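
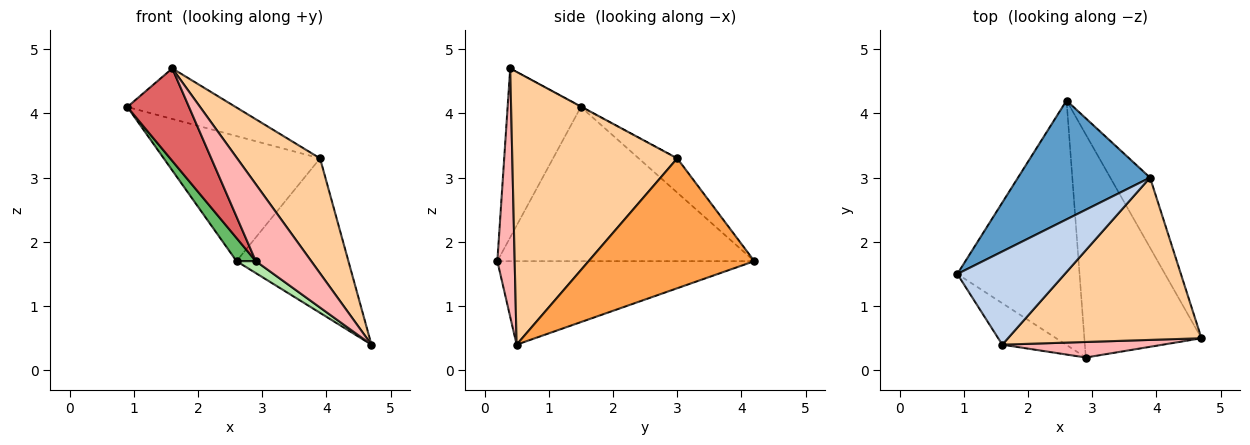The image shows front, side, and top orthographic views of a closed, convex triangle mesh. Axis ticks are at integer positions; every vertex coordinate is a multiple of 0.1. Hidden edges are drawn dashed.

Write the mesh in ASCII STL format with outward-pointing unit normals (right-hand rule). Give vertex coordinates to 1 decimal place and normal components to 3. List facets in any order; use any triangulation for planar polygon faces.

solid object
 facet normal -0.176 0.714 0.678
  outer loop
   vertex 3.9 3.0 3.3
   vertex 2.6 4.2 1.7
   vertex 0.9 1.5 4.1
  endloop
 endfacet
 facet normal -0.004 0.477 0.879
  outer loop
   vertex 3.9 3.0 3.3
   vertex 0.9 1.5 4.1
   vertex 1.6 0.4 4.7
  endloop
 endfacet
 facet normal 0.803 0.542 -0.246
  outer loop
   vertex 3.9 3.0 3.3
   vertex 4.7 0.5 0.4
   vertex 2.6 4.2 1.7
  endloop
 endfacet
 facet normal 0.755 -0.379 0.535
  outer loop
   vertex 3.9 3.0 3.3
   vertex 1.6 0.4 4.7
   vertex 4.7 0.5 0.4
  endloop
 endfacet
 facet normal -0.782 -0.059 -0.620
  outer loop
   vertex 2.9 0.2 1.7
   vertex 0.9 1.5 4.1
   vertex 2.6 4.2 1.7
  endloop
 endfacet
 facet normal -0.580 -0.044 -0.813
  outer loop
   vertex 2.9 0.2 1.7
   vertex 2.6 4.2 1.7
   vertex 4.7 0.5 0.4
  endloop
 endfacet
 facet normal -0.735 -0.619 -0.277
  outer loop
   vertex 2.9 0.2 1.7
   vertex 1.6 0.4 4.7
   vertex 0.9 1.5 4.1
  endloop
 endfacet
 facet normal 0.293 -0.937 0.189
  outer loop
   vertex 2.9 0.2 1.7
   vertex 4.7 0.5 0.4
   vertex 1.6 0.4 4.7
  endloop
 endfacet
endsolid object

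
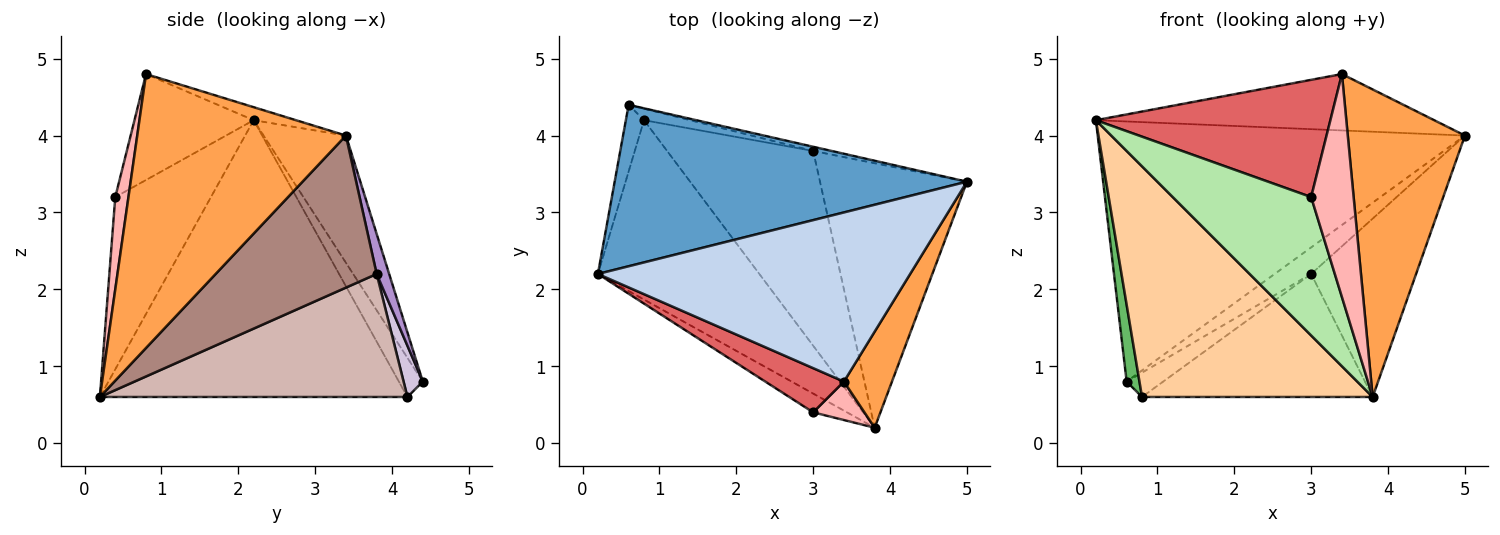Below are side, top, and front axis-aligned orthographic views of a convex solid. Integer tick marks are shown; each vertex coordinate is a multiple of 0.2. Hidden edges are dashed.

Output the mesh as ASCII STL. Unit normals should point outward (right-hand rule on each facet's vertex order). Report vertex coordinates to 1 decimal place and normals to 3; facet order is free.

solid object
 facet normal -0.187 0.835 0.518
  outer loop
   vertex 0.6 4.4 0.8
   vertex 0.2 2.2 4.2
   vertex 5.0 3.4 4.0
  endloop
 endfacet
 facet normal -0.039 0.316 0.948
  outer loop
   vertex 3.4 0.8 4.8
   vertex 5.0 3.4 4.0
   vertex 0.2 2.2 4.2
  endloop
 endfacet
 facet normal 0.862 -0.484 0.151
  outer loop
   vertex 3.4 0.8 4.8
   vertex 3.8 0.2 0.6
   vertex 5.0 3.4 4.0
  endloop
 endfacet
 facet normal -0.725 -0.544 -0.423
  outer loop
   vertex 0.8 4.2 0.6
   vertex 3.8 0.2 0.6
   vertex 0.2 2.2 4.2
  endloop
 endfacet
 facet normal -0.816 -0.437 -0.379
  outer loop
   vertex 0.8 4.2 0.6
   vertex 0.2 2.2 4.2
   vertex 0.6 4.4 0.8
  endloop
 endfacet
 facet normal -0.565 -0.817 -0.111
  outer loop
   vertex 3.0 0.4 3.2
   vertex 0.2 2.2 4.2
   vertex 3.8 0.2 0.6
  endloop
 endfacet
 facet normal -0.429 -0.845 0.319
  outer loop
   vertex 3.0 0.4 3.2
   vertex 3.4 0.8 4.8
   vertex 0.2 2.2 4.2
  endloop
 endfacet
 facet normal 0.292 -0.942 0.162
  outer loop
   vertex 3.0 0.4 3.2
   vertex 3.8 0.2 0.6
   vertex 3.4 0.8 4.8
  endloop
 endfacet
 facet normal 0.320 0.936 -0.148
  outer loop
   vertex 3.0 3.8 2.2
   vertex 0.6 4.4 0.8
   vertex 5.0 3.4 4.0
  endloop
 endfacet
 facet normal 0.430 0.816 -0.387
  outer loop
   vertex 3.0 3.8 2.2
   vertex 0.8 4.2 0.6
   vertex 0.6 4.4 0.8
  endloop
 endfacet
 facet normal 0.651 0.424 -0.629
  outer loop
   vertex 3.0 3.8 2.2
   vertex 5.0 3.4 4.0
   vertex 3.8 0.2 0.6
  endloop
 endfacet
 facet normal 0.580 0.435 -0.689
  outer loop
   vertex 3.0 3.8 2.2
   vertex 3.8 0.2 0.6
   vertex 0.8 4.2 0.6
  endloop
 endfacet
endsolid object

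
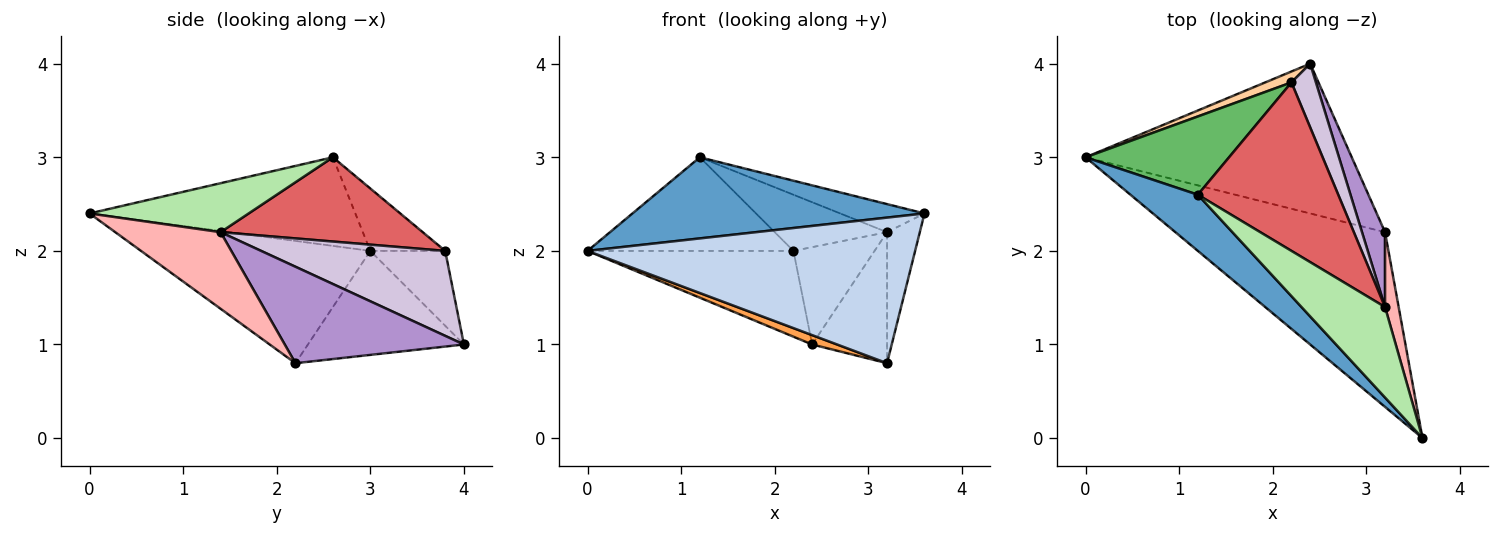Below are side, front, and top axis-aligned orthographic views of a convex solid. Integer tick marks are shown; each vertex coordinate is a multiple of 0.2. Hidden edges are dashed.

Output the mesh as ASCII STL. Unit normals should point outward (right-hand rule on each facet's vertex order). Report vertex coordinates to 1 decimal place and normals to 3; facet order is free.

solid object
 facet normal -0.599 -0.658 0.456
  outer loop
   vertex 1.2 2.6 3.0
   vertex 0.0 3.0 2.0
   vertex 3.6 0.0 2.4
  endloop
 endfacet
 facet normal -0.409 -0.584 -0.701
  outer loop
   vertex 3.2 2.2 0.8
   vertex 3.6 0.0 2.4
   vertex 0.0 3.0 2.0
  endloop
 endfacet
 facet normal -0.363 -0.058 -0.930
  outer loop
   vertex 3.2 2.2 0.8
   vertex 0.0 3.0 2.0
   vertex 2.4 4.0 1.0
  endloop
 endfacet
 facet normal -0.339 0.933 0.119
  outer loop
   vertex 2.2 3.8 2.0
   vertex 2.4 4.0 1.0
   vertex 0.0 3.0 2.0
  endloop
 endfacet
 facet normal -0.269 0.739 0.618
  outer loop
   vertex 2.2 3.8 2.0
   vertex 0.0 3.0 2.0
   vertex 1.2 2.6 3.0
  endloop
 endfacet
 facet normal 0.489 0.259 0.833
  outer loop
   vertex 3.2 1.4 2.2
   vertex 1.2 2.6 3.0
   vertex 3.6 0.0 2.4
  endloop
 endfacet
 facet normal 0.495 0.275 0.824
  outer loop
   vertex 3.2 1.4 2.2
   vertex 2.2 3.8 2.0
   vertex 1.2 2.6 3.0
  endloop
 endfacet
 facet normal 0.941 0.293 0.167
  outer loop
   vertex 3.2 1.4 2.2
   vertex 3.6 0.0 2.4
   vertex 3.2 2.2 0.8
  endloop
 endfacet
 facet normal 0.901 0.377 0.215
  outer loop
   vertex 3.2 1.4 2.2
   vertex 3.2 2.2 0.8
   vertex 2.4 4.0 1.0
  endloop
 endfacet
 facet normal 0.885 0.390 0.255
  outer loop
   vertex 3.2 1.4 2.2
   vertex 2.4 4.0 1.0
   vertex 2.2 3.8 2.0
  endloop
 endfacet
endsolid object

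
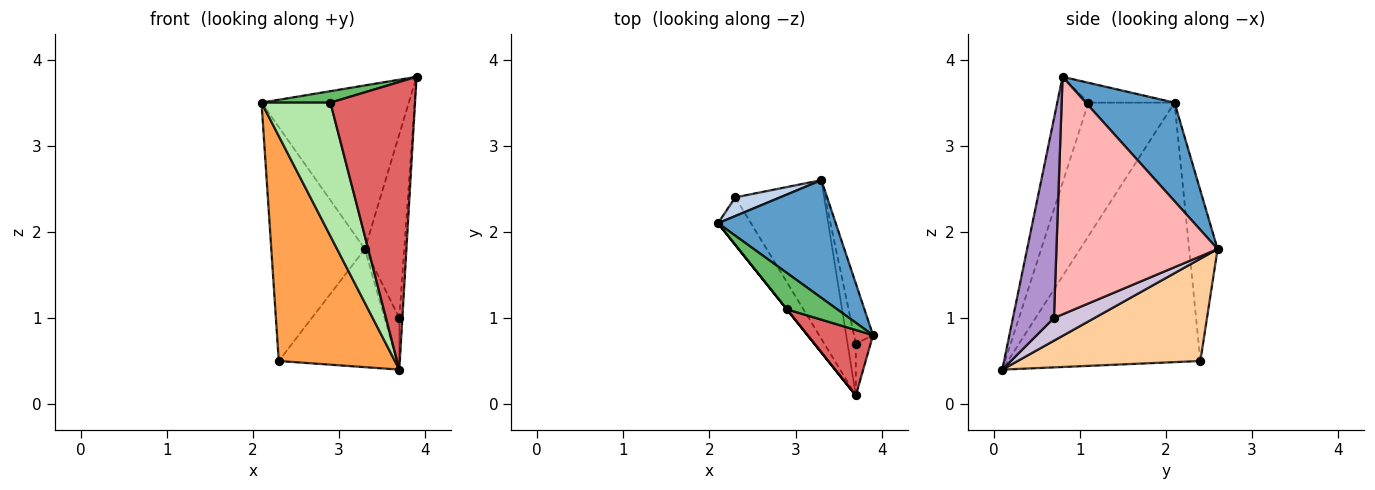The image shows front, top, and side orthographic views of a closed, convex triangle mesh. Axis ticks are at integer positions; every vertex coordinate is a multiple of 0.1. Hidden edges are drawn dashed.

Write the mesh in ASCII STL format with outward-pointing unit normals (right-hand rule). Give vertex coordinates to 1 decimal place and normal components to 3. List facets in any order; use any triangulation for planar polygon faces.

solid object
 facet normal 0.439 0.729 0.525
  outer loop
   vertex 3.3 2.6 1.8
   vertex 2.1 2.1 3.5
   vertex 3.9 0.8 3.8
  endloop
 endfacet
 facet normal -0.290 0.954 0.076
  outer loop
   vertex 2.3 2.4 0.5
   vertex 2.1 2.1 3.5
   vertex 3.3 2.6 1.8
  endloop
 endfacet
 facet normal -0.851 -0.513 -0.108
  outer loop
   vertex 2.3 2.4 0.5
   vertex 3.7 0.1 0.4
   vertex 2.1 2.1 3.5
  endloop
 endfacet
 facet normal 0.678 0.439 -0.589
  outer loop
   vertex 2.3 2.4 0.5
   vertex 3.3 2.6 1.8
   vertex 3.7 0.1 0.4
  endloop
 endfacet
 facet normal -0.352 -0.282 0.892
  outer loop
   vertex 2.9 1.1 3.5
   vertex 3.9 0.8 3.8
   vertex 2.1 2.1 3.5
  endloop
 endfacet
 facet normal -0.781 -0.625 0.000
  outer loop
   vertex 2.9 1.1 3.5
   vertex 2.1 2.1 3.5
   vertex 3.7 0.1 0.4
  endloop
 endfacet
 facet normal -0.338 -0.918 0.209
  outer loop
   vertex 2.9 1.1 3.5
   vertex 3.7 0.1 0.4
   vertex 3.9 0.8 3.8
  endloop
 endfacet
 facet normal 0.969 0.237 -0.078
  outer loop
   vertex 3.7 0.7 1.0
   vertex 3.3 2.6 1.8
   vertex 3.9 0.8 3.8
  endloop
 endfacet
 facet normal 0.995 0.074 -0.074
  outer loop
   vertex 3.7 0.7 1.0
   vertex 3.9 0.8 3.8
   vertex 3.7 0.1 0.4
  endloop
 endfacet
 facet normal 0.889 0.323 -0.323
  outer loop
   vertex 3.7 0.7 1.0
   vertex 3.7 0.1 0.4
   vertex 3.3 2.6 1.8
  endloop
 endfacet
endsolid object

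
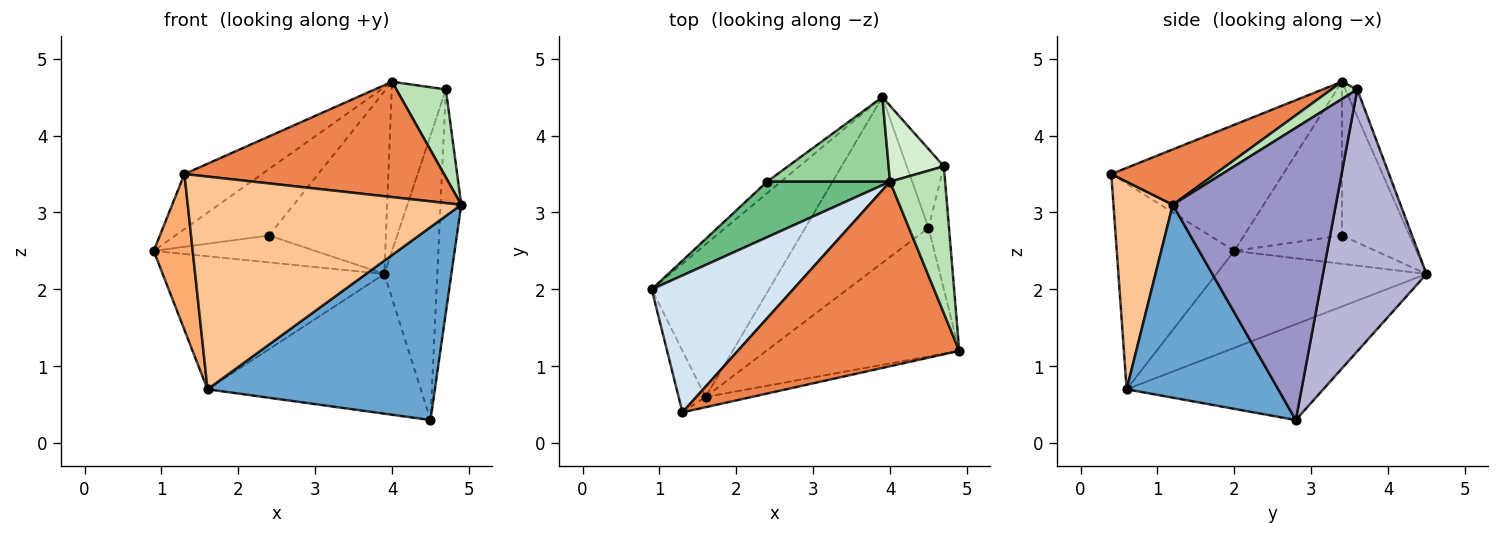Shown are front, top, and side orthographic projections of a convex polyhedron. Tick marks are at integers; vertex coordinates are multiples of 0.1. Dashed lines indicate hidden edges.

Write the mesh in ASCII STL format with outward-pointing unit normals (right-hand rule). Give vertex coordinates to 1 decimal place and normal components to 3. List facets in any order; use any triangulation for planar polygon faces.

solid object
 facet normal 0.485 -0.728 -0.485
  outer loop
   vertex 1.6 0.6 0.7
   vertex 4.5 2.8 0.3
   vertex 4.9 1.2 3.1
  endloop
 endfacet
 facet normal -0.529 0.558 -0.640
  outer loop
   vertex 1.6 0.6 0.7
   vertex 0.9 2.0 2.5
   vertex 3.9 4.5 2.2
  endloop
 endfacet
 facet normal -0.511 0.554 -0.657
  outer loop
   vertex 1.6 0.6 0.7
   vertex 3.9 4.5 2.2
   vertex 4.5 2.8 0.3
  endloop
 endfacet
 facet normal -0.637 0.288 0.715
  outer loop
   vertex 1.3 0.4 3.5
   vertex 4.0 3.4 4.7
   vertex 0.9 2.0 2.5
  endloop
 endfacet
 facet normal 0.207 -0.518 0.830
  outer loop
   vertex 1.3 0.4 3.5
   vertex 4.9 1.2 3.1
   vertex 4.0 3.4 4.7
  endloop
 endfacet
 facet normal -0.942 -0.312 -0.123
  outer loop
   vertex 1.3 0.4 3.5
   vertex 0.9 2.0 2.5
   vertex 1.6 0.6 0.7
  endloop
 endfacet
 facet normal 0.212 -0.976 -0.047
  outer loop
   vertex 1.3 0.4 3.5
   vertex 1.6 0.6 0.7
   vertex 4.9 1.2 3.1
  endloop
 endfacet
 facet normal -0.627 0.716 -0.307
  outer loop
   vertex 2.4 3.4 2.7
   vertex 3.9 4.5 2.2
   vertex 0.9 2.0 2.5
  endloop
 endfacet
 facet normal -0.625 0.599 0.500
  outer loop
   vertex 2.4 3.4 2.7
   vertex 0.9 2.0 2.5
   vertex 4.0 3.4 4.7
  endloop
 endfacet
 facet normal -0.465 0.803 0.372
  outer loop
   vertex 2.4 3.4 2.7
   vertex 4.0 3.4 4.7
   vertex 3.9 4.5 2.2
  endloop
 endfacet
 facet normal 0.260 -0.496 0.828
  outer loop
   vertex 4.7 3.6 4.6
   vertex 4.0 3.4 4.7
   vertex 4.9 1.2 3.1
  endloop
 endfacet
 facet normal -0.198 0.894 0.401
  outer loop
   vertex 4.7 3.6 4.6
   vertex 3.9 4.5 2.2
   vertex 4.0 3.4 4.7
  endloop
 endfacet
 facet normal 0.990 0.126 -0.069
  outer loop
   vertex 4.7 3.6 4.6
   vertex 4.9 1.2 3.1
   vertex 4.5 2.8 0.3
  endloop
 endfacet
 facet normal 0.883 0.452 -0.125
  outer loop
   vertex 4.7 3.6 4.6
   vertex 4.5 2.8 0.3
   vertex 3.9 4.5 2.2
  endloop
 endfacet
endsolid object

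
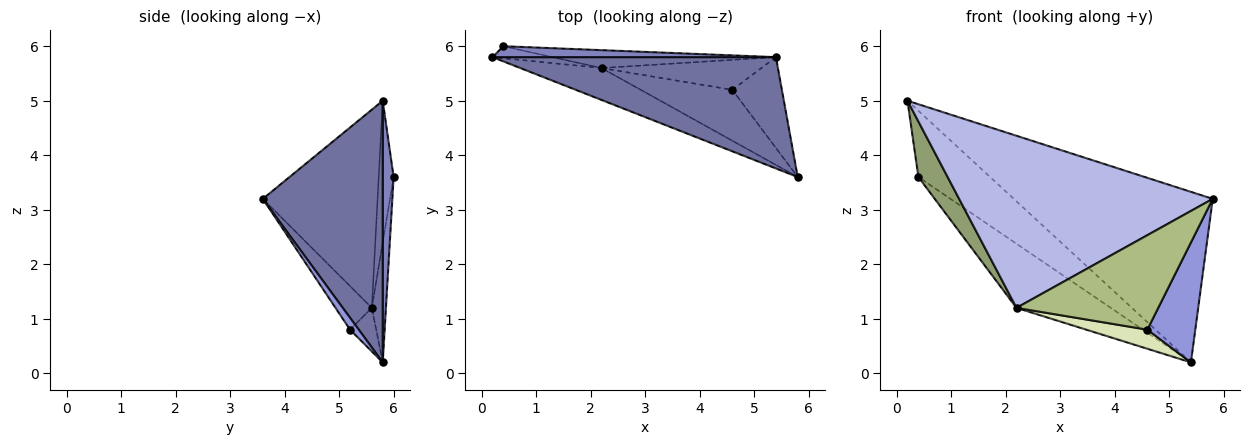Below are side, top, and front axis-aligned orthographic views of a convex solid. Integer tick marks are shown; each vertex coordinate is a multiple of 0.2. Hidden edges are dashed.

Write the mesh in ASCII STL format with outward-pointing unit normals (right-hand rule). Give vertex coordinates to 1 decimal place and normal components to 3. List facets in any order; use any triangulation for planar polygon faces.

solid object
 facet normal 0.451 0.748 0.488
  outer loop
   vertex 5.4 5.8 0.2
   vertex 0.2 5.8 5.0
   vertex 5.8 3.6 3.2
  endloop
 endfacet
 facet normal 0.148 0.976 0.161
  outer loop
   vertex 0.4 6.0 3.6
   vertex 0.2 5.8 5.0
   vertex 5.4 5.8 0.2
  endloop
 endfacet
 facet normal 0.143 -0.789 -0.598
  outer loop
   vertex 4.6 5.2 0.8
   vertex 5.4 5.8 0.2
   vertex 5.8 3.6 3.2
  endloop
 endfacet
 facet normal -0.406 -0.898 -0.167
  outer loop
   vertex 2.2 5.6 1.2
   vertex 5.8 3.6 3.2
   vertex 0.2 5.8 5.0
  endloop
 endfacet
 facet normal -0.446 -0.875 -0.189
  outer loop
   vertex 2.2 5.6 1.2
   vertex 0.2 5.8 5.0
   vertex 0.4 6.0 3.6
  endloop
 endfacet
 facet normal -0.220 -0.859 -0.462
  outer loop
   vertex 2.2 5.6 1.2
   vertex 4.6 5.2 0.8
   vertex 5.8 3.6 3.2
  endloop
 endfacet
 facet normal -0.143 0.953 -0.266
  outer loop
   vertex 2.2 5.6 1.2
   vertex 0.4 6.0 3.6
   vertex 5.4 5.8 0.2
  endloop
 endfacet
 facet normal -0.224 -0.523 -0.822
  outer loop
   vertex 2.2 5.6 1.2
   vertex 5.4 5.8 0.2
   vertex 4.6 5.2 0.8
  endloop
 endfacet
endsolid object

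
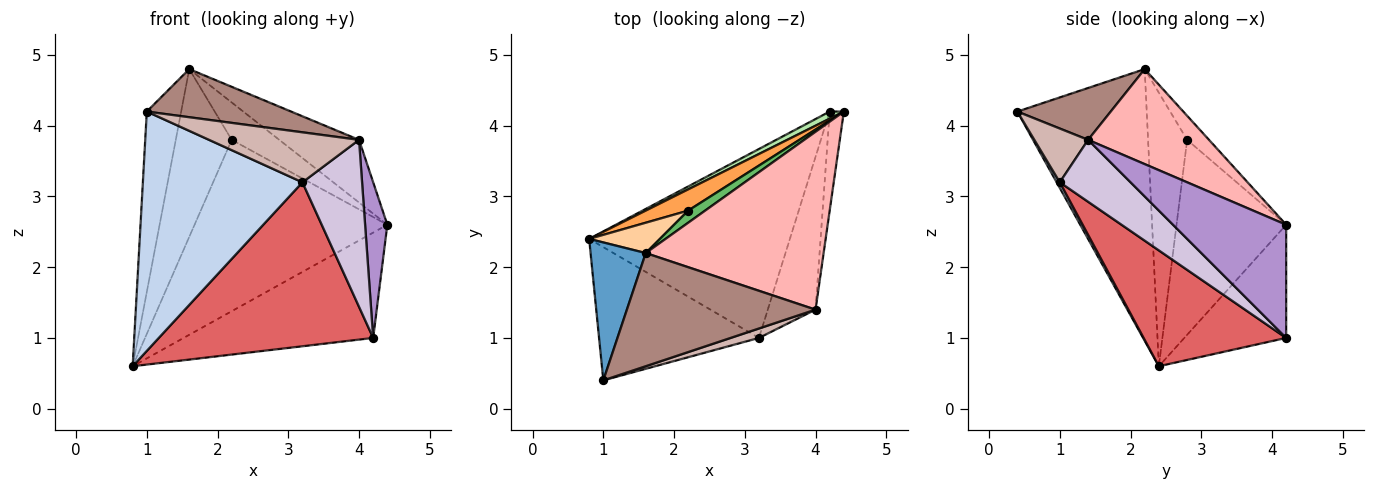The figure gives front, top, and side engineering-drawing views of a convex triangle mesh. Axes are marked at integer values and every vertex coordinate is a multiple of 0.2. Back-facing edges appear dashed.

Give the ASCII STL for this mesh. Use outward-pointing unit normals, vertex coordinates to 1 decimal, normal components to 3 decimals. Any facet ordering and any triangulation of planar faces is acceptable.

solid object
 facet normal -0.948 0.252 0.193
  outer loop
   vertex 1.6 2.2 4.8
   vertex 0.8 2.4 0.6
   vertex 1.0 0.4 4.2
  endloop
 endfacet
 facet normal 0.017 -0.874 -0.486
  outer loop
   vertex 3.2 1.0 3.2
   vertex 1.0 0.4 4.2
   vertex 0.8 2.4 0.6
  endloop
 endfacet
 facet normal -0.492 0.864 0.107
  outer loop
   vertex 2.2 2.8 3.8
   vertex 4.4 4.2 2.6
   vertex 0.8 2.4 0.6
  endloop
 endfacet
 facet normal -0.567 0.811 0.147
  outer loop
   vertex 2.2 2.8 3.8
   vertex 0.8 2.4 0.6
   vertex 1.6 2.2 4.8
  endloop
 endfacet
 facet normal -0.400 0.872 0.283
  outer loop
   vertex 2.2 2.8 3.8
   vertex 1.6 2.2 4.8
   vertex 4.4 4.2 2.6
  endloop
 endfacet
 facet normal -0.472 0.879 0.059
  outer loop
   vertex 4.2 4.2 1.0
   vertex 0.8 2.4 0.6
   vertex 4.4 4.2 2.6
  endloop
 endfacet
 facet normal 0.400 -0.601 -0.692
  outer loop
   vertex 4.2 4.2 1.0
   vertex 3.2 1.0 3.2
   vertex 0.8 2.4 0.6
  endloop
 endfacet
 facet normal 0.450 0.297 0.842
  outer loop
   vertex 4.0 1.4 3.8
   vertex 4.4 4.2 2.6
   vertex 1.6 2.2 4.8
  endloop
 endfacet
 facet normal 0.974 -0.191 -0.122
  outer loop
   vertex 4.0 1.4 3.8
   vertex 4.2 4.2 1.0
   vertex 4.4 4.2 2.6
  endloop
 endfacet
 facet normal 0.659 -0.555 -0.508
  outer loop
   vertex 4.0 1.4 3.8
   vertex 3.2 1.0 3.2
   vertex 4.2 4.2 1.0
  endloop
 endfacet
 facet normal 0.245 -0.379 0.892
  outer loop
   vertex 4.0 1.4 3.8
   vertex 1.6 2.2 4.8
   vertex 1.0 0.4 4.2
  endloop
 endfacet
 facet normal 0.332 -0.927 0.175
  outer loop
   vertex 4.0 1.4 3.8
   vertex 1.0 0.4 4.2
   vertex 3.2 1.0 3.2
  endloop
 endfacet
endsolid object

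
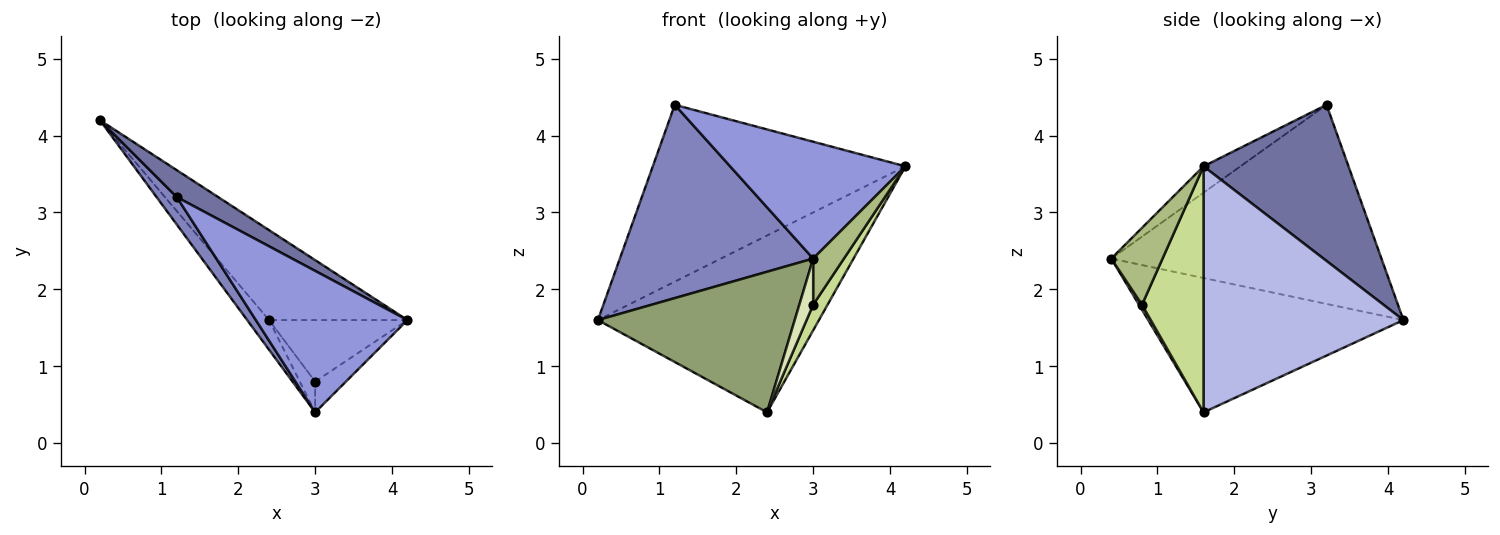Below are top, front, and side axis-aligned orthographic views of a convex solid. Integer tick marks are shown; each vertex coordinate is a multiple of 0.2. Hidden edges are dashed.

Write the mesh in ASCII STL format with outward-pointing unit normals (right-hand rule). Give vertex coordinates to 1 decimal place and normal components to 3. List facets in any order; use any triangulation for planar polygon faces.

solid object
 facet normal 0.493 0.860 0.131
  outer loop
   vertex 1.2 3.2 4.4
   vertex 4.2 1.6 3.6
   vertex 0.2 4.2 1.6
  endloop
 endfacet
 facet normal -0.811 -0.580 0.082
  outer loop
   vertex 1.2 3.2 4.4
   vertex 0.2 4.2 1.6
   vertex 3.0 0.4 2.4
  endloop
 endfacet
 facet normal -0.133 -0.631 0.764
  outer loop
   vertex 1.2 3.2 4.4
   vertex 3.0 0.4 2.4
   vertex 4.2 1.6 3.6
  endloop
 endfacet
 facet normal 0.628 0.694 -0.353
  outer loop
   vertex 2.4 1.6 0.4
   vertex 0.2 4.2 1.6
   vertex 4.2 1.6 3.6
  endloop
 endfacet
 facet normal -0.785 -0.606 -0.128
  outer loop
   vertex 2.4 1.6 0.4
   vertex 3.0 0.4 2.4
   vertex 0.2 4.2 1.6
  endloop
 endfacet
 facet normal 0.811 -0.487 -0.324
  outer loop
   vertex 3.0 0.8 1.8
   vertex 4.2 1.6 3.6
   vertex 3.0 0.4 2.4
  endloop
 endfacet
 facet normal 0.854 -0.200 -0.480
  outer loop
   vertex 3.0 0.8 1.8
   vertex 2.4 1.6 0.4
   vertex 4.2 1.6 3.6
  endloop
 endfacet
 facet normal 0.182 -0.818 -0.545
  outer loop
   vertex 3.0 0.8 1.8
   vertex 3.0 0.4 2.4
   vertex 2.4 1.6 0.4
  endloop
 endfacet
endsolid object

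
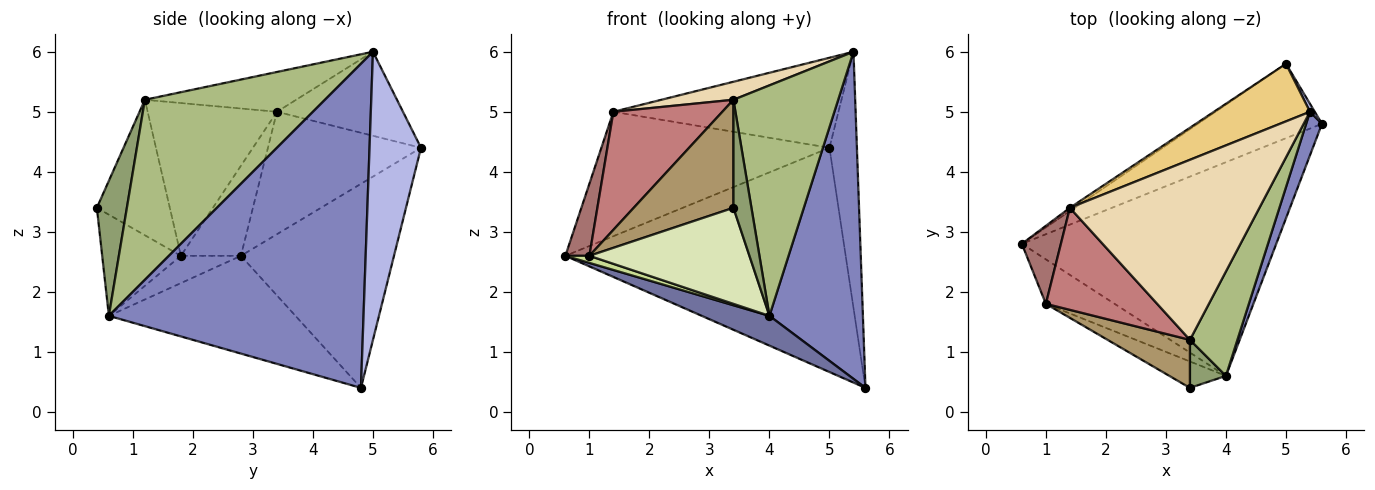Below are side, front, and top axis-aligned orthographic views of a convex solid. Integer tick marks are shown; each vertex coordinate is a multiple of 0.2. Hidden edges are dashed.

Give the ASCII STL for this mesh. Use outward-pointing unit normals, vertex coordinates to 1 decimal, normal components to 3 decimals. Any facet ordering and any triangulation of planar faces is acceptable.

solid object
 facet normal -0.356 -0.129 -0.926
  outer loop
   vertex 4.0 0.6 1.6
   vertex 0.6 2.8 2.6
   vertex 5.6 4.8 0.4
  endloop
 endfacet
 facet normal 0.938 -0.344 0.046
  outer loop
   vertex 4.0 0.6 1.6
   vertex 5.6 4.8 0.4
   vertex 5.4 5.0 6.0
  endloop
 endfacet
 facet normal -0.460 0.843 -0.280
  outer loop
   vertex 5.0 5.8 4.4
   vertex 5.6 4.8 0.4
   vertex 0.6 2.8 2.6
  endloop
 endfacet
 facet normal 0.882 0.471 0.015
  outer loop
   vertex 5.0 5.8 4.4
   vertex 5.4 5.0 6.0
   vertex 5.6 4.8 0.4
  endloop
 endfacet
 facet normal 0.836 -0.502 0.223
  outer loop
   vertex 3.4 1.2 5.2
   vertex 3.4 0.4 3.4
   vertex 4.0 0.6 1.6
  endloop
 endfacet
 facet normal 0.843 -0.490 0.222
  outer loop
   vertex 3.4 1.2 5.2
   vertex 4.0 0.6 1.6
   vertex 5.4 5.0 6.0
  endloop
 endfacet
 facet normal -0.365 -0.146 -0.920
  outer loop
   vertex 1.0 1.8 2.6
   vertex 0.6 2.8 2.6
   vertex 4.0 0.6 1.6
  endloop
 endfacet
 facet normal -0.428 -0.871 -0.240
  outer loop
   vertex 1.0 1.8 2.6
   vertex 4.0 0.6 1.6
   vertex 3.4 0.4 3.4
  endloop
 endfacet
 facet normal -0.556 -0.760 0.338
  outer loop
   vertex 1.0 1.8 2.6
   vertex 3.4 0.4 3.4
   vertex 3.4 1.2 5.2
  endloop
 endfacet
 facet normal -0.557 0.830 -0.022
  outer loop
   vertex 1.4 3.4 5.0
   vertex 5.0 5.8 4.4
   vertex 0.6 2.8 2.6
  endloop
 endfacet
 facet normal -0.427 0.762 0.488
  outer loop
   vertex 1.4 3.4 5.0
   vertex 5.4 5.0 6.0
   vertex 5.0 5.8 4.4
  endloop
 endfacet
 facet normal -0.205 -0.097 0.974
  outer loop
   vertex 1.4 3.4 5.0
   vertex 3.4 1.2 5.2
   vertex 5.4 5.0 6.0
  endloop
 endfacet
 facet normal -0.861 -0.345 0.373
  outer loop
   vertex 1.4 3.4 5.0
   vertex 0.6 2.8 2.6
   vertex 1.0 1.8 2.6
  endloop
 endfacet
 facet normal -0.668 -0.563 0.487
  outer loop
   vertex 1.4 3.4 5.0
   vertex 1.0 1.8 2.6
   vertex 3.4 1.2 5.2
  endloop
 endfacet
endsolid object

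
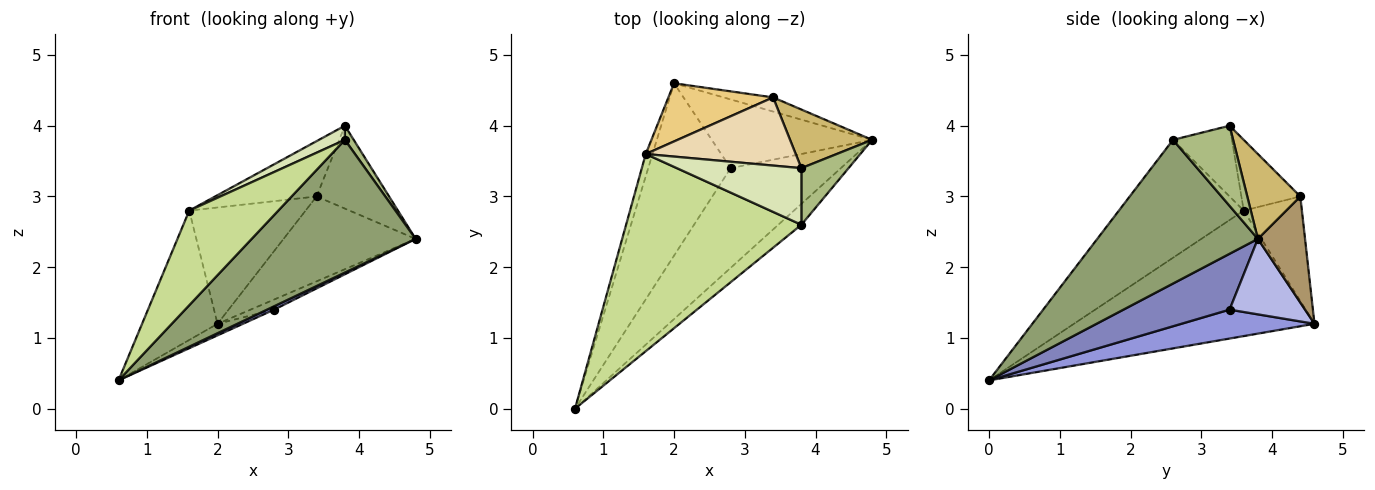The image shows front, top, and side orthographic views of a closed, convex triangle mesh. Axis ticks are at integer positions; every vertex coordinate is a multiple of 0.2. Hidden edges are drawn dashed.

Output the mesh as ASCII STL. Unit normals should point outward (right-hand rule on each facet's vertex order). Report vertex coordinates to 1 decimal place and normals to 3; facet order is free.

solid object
 facet normal -0.953 0.299 -0.051
  outer loop
   vertex 1.6 3.6 2.8
   vertex 2.0 4.6 1.2
   vertex 0.6 0.0 0.4
  endloop
 endfacet
 facet normal 0.452 -0.030 -0.892
  outer loop
   vertex 2.8 3.4 1.4
   vertex 4.8 3.8 2.4
   vertex 0.6 0.0 0.4
  endloop
 endfacet
 facet normal 0.330 0.063 -0.942
  outer loop
   vertex 2.8 3.4 1.4
   vertex 0.6 0.0 0.4
   vertex 2.0 4.6 1.2
  endloop
 endfacet
 facet normal 0.422 0.132 -0.897
  outer loop
   vertex 2.8 3.4 1.4
   vertex 2.0 4.6 1.2
   vertex 4.8 3.8 2.4
  endloop
 endfacet
 facet normal 0.695 -0.710 -0.112
  outer loop
   vertex 3.8 2.6 3.8
   vertex 0.6 0.0 0.4
   vertex 4.8 3.8 2.4
  endloop
 endfacet
 facet normal 0.855 -0.126 0.503
  outer loop
   vertex 3.8 2.6 3.8
   vertex 4.8 3.8 2.4
   vertex 3.8 3.4 4.0
  endloop
 endfacet
 facet normal -0.519 -0.370 0.771
  outer loop
   vertex 3.8 2.6 3.8
   vertex 1.6 3.6 2.8
   vertex 0.6 0.0 0.4
  endloop
 endfacet
 facet normal -0.483 -0.212 0.850
  outer loop
   vertex 3.8 2.6 3.8
   vertex 3.8 3.4 4.0
   vertex 1.6 3.6 2.8
  endloop
 endfacet
 facet normal 0.332 0.930 -0.155
  outer loop
   vertex 3.4 4.4 3.0
   vertex 4.8 3.8 2.4
   vertex 2.0 4.6 1.2
  endloop
 endfacet
 facet normal 0.513 0.701 0.496
  outer loop
   vertex 3.4 4.4 3.0
   vertex 3.8 3.4 4.0
   vertex 4.8 3.8 2.4
  endloop
 endfacet
 facet normal -0.408 0.816 0.408
  outer loop
   vertex 3.4 4.4 3.0
   vertex 2.0 4.6 1.2
   vertex 1.6 3.6 2.8
  endloop
 endfacet
 facet normal -0.344 0.592 0.729
  outer loop
   vertex 3.4 4.4 3.0
   vertex 1.6 3.6 2.8
   vertex 3.8 3.4 4.0
  endloop
 endfacet
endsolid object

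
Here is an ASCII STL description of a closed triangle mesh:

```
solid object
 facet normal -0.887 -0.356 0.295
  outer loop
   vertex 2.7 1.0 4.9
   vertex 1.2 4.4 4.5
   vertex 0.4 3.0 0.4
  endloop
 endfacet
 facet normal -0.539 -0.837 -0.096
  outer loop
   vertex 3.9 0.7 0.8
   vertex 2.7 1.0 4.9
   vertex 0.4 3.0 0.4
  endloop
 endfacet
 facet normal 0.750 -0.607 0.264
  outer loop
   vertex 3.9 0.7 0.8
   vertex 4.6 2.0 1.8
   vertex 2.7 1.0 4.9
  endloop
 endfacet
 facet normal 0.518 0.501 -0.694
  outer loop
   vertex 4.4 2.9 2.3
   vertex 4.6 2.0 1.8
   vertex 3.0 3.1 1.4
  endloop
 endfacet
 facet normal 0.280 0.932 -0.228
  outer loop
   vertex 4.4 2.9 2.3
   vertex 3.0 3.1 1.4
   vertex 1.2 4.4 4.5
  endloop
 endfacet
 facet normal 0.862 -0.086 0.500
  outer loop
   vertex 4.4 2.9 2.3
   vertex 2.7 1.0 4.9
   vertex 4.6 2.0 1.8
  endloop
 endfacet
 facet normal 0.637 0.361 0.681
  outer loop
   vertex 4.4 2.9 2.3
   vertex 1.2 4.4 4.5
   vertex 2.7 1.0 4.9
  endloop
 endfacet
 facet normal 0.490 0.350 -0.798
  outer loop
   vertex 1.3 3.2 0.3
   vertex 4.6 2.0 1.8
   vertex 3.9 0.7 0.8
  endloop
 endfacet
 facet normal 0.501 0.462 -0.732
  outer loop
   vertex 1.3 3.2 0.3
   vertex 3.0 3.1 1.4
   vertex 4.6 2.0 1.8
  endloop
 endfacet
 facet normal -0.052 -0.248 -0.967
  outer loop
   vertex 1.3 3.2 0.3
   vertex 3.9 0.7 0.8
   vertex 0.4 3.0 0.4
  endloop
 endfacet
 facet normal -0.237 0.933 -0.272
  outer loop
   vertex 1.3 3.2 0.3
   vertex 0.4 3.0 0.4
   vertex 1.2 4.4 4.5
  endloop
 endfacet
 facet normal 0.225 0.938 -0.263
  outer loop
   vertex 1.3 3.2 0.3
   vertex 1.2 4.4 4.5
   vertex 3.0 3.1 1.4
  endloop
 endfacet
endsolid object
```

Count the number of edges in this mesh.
18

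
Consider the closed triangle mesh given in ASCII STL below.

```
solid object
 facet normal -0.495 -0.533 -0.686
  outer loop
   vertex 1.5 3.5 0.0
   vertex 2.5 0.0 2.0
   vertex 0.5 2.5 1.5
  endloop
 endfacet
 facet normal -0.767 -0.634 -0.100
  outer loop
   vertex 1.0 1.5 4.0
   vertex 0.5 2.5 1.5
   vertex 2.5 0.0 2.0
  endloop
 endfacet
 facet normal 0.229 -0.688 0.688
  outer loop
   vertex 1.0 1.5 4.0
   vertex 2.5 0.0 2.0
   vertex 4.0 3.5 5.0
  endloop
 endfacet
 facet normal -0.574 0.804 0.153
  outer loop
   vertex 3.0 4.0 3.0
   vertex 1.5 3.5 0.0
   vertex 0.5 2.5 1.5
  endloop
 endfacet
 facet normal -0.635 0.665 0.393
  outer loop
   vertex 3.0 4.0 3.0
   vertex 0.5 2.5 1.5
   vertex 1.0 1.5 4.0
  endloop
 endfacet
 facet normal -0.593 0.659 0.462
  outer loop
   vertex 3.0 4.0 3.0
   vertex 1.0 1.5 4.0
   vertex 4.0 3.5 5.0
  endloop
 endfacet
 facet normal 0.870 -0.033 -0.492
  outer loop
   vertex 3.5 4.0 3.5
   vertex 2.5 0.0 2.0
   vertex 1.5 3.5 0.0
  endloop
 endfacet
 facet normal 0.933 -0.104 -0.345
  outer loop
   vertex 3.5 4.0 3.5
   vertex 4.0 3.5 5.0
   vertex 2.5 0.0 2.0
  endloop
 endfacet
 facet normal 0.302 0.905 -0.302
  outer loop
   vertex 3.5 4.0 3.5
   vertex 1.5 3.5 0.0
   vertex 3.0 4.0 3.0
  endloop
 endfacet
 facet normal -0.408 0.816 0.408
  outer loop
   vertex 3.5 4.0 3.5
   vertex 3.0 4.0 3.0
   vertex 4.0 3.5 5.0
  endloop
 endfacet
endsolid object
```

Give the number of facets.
10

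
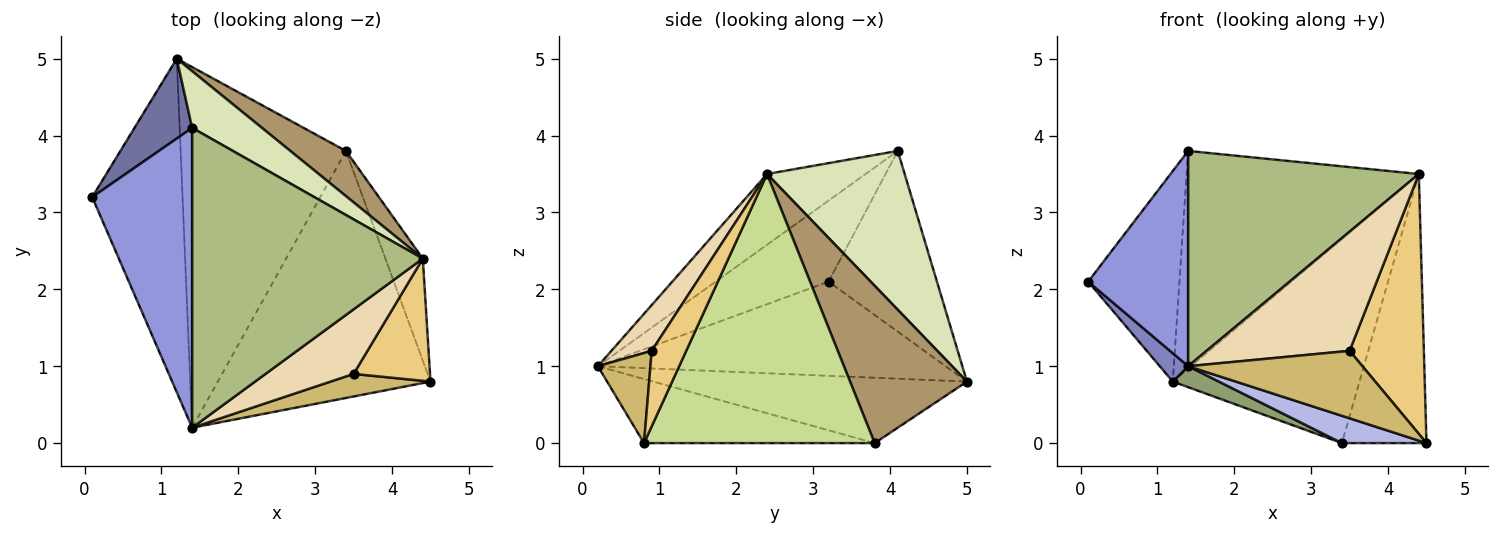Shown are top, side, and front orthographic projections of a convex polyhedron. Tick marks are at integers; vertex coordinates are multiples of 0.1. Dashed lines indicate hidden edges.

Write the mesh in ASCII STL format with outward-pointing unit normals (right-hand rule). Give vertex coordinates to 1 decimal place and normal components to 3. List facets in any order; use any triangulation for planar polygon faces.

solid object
 facet normal -0.743 0.626 0.237
  outer loop
   vertex 1.4 4.1 3.8
   vertex 1.2 5.0 0.8
   vertex 0.1 3.2 2.1
  endloop
 endfacet
 facet normal -0.720 -0.059 -0.691
  outer loop
   vertex 1.4 0.2 1.0
   vertex 0.1 3.2 2.1
   vertex 1.2 5.0 0.8
  endloop
 endfacet
 facet normal -0.550 -0.487 0.678
  outer loop
   vertex 1.4 0.2 1.0
   vertex 1.4 4.1 3.8
   vertex 0.1 3.2 2.1
  endloop
 endfacet
 facet normal -0.287 -0.105 -0.952
  outer loop
   vertex 3.4 3.8 0.0
   vertex 4.5 0.8 0.0
   vertex 1.4 0.2 1.0
  endloop
 endfacet
 facet normal -0.367 -0.054 -0.929
  outer loop
   vertex 3.4 3.8 0.0
   vertex 1.4 0.2 1.0
   vertex 1.2 5.0 0.8
  endloop
 endfacet
 facet normal -0.242 -0.566 0.788
  outer loop
   vertex 4.4 2.4 3.5
   vertex 1.4 4.1 3.8
   vertex 1.4 0.2 1.0
  endloop
 endfacet
 facet normal 0.931 0.341 -0.129
  outer loop
   vertex 4.4 2.4 3.5
   vertex 4.5 0.8 0.0
   vertex 3.4 3.8 0.0
  endloop
 endfacet
 facet normal 0.498 0.839 0.219
  outer loop
   vertex 4.4 2.4 3.5
   vertex 1.2 5.0 0.8
   vertex 1.4 4.1 3.8
  endloop
 endfacet
 facet normal 0.521 0.833 0.184
  outer loop
   vertex 4.4 2.4 3.5
   vertex 3.4 3.8 0.0
   vertex 1.2 5.0 0.8
  endloop
 endfacet
 facet normal 0.275 -0.912 0.305
  outer loop
   vertex 3.5 0.9 1.2
   vertex 1.4 0.2 1.0
   vertex 4.5 0.8 0.0
  endloop
 endfacet
 facet normal 0.387 -0.834 0.392
  outer loop
   vertex 3.5 0.9 1.2
   vertex 4.5 0.8 0.0
   vertex 4.4 2.4 3.5
  endloop
 endfacet
 facet normal 0.240 -0.853 0.462
  outer loop
   vertex 3.5 0.9 1.2
   vertex 4.4 2.4 3.5
   vertex 1.4 0.2 1.0
  endloop
 endfacet
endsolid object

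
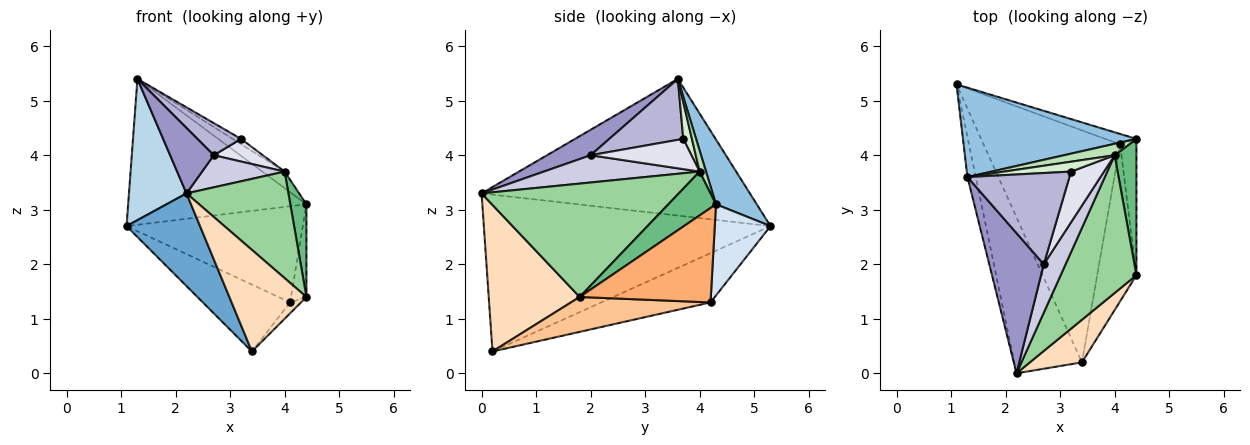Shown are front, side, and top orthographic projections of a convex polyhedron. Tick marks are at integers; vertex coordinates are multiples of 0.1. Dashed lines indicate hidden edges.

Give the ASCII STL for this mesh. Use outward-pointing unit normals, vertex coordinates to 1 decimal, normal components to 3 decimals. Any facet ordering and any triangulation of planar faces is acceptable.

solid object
 facet normal -0.894 -0.229 -0.386
  outer loop
   vertex 3.4 0.2 0.4
   vertex 2.2 0.0 3.3
   vertex 1.1 5.3 2.7
  endloop
 endfacet
 facet normal 0.191 0.837 0.513
  outer loop
   vertex 1.3 3.6 5.4
   vertex 4.4 4.3 3.1
   vertex 1.1 5.3 2.7
  endloop
 endfacet
 facet normal -0.976 -0.209 -0.059
  outer loop
   vertex 1.3 3.6 5.4
   vertex 1.1 5.3 2.7
   vertex 2.2 0.0 3.3
  endloop
 endfacet
 facet normal 0.300 0.948 -0.103
  outer loop
   vertex 4.1 4.2 1.3
   vertex 1.1 5.3 2.7
   vertex 4.4 4.3 3.1
  endloop
 endfacet
 facet normal -0.328 0.262 -0.908
  outer loop
   vertex 4.1 4.2 1.3
   vertex 3.4 0.2 0.4
   vertex 1.1 5.3 2.7
  endloop
 endfacet
 facet normal 0.979 0.115 -0.170
  outer loop
   vertex 4.4 1.8 1.4
   vertex 4.1 4.2 1.3
   vertex 4.4 4.3 3.1
  endloop
 endfacet
 facet normal 0.663 0.052 -0.746
  outer loop
   vertex 4.4 1.8 1.4
   vertex 3.4 0.2 0.4
   vertex 4.1 4.2 1.3
  endloop
 endfacet
 facet normal 0.736 -0.624 0.262
  outer loop
   vertex 4.4 1.8 1.4
   vertex 2.2 0.0 3.3
   vertex 3.4 0.2 0.4
  endloop
 endfacet
 facet normal 0.857 -0.290 0.426
  outer loop
   vertex 4.0 4.0 3.7
   vertex 4.4 1.8 1.4
   vertex 4.4 4.3 3.1
  endloop
 endfacet
 facet normal 0.764 -0.395 0.510
  outer loop
   vertex 4.0 4.0 3.7
   vertex 2.2 0.0 3.3
   vertex 4.4 1.8 1.4
  endloop
 endfacet
 facet normal 0.230 0.800 0.554
  outer loop
   vertex 4.0 4.0 3.7
   vertex 4.4 4.3 3.1
   vertex 1.3 3.6 5.4
  endloop
 endfacet
 facet normal 0.438 0.421 0.794
  outer loop
   vertex 4.0 4.0 3.7
   vertex 1.3 3.6 5.4
   vertex 3.2 3.7 4.3
  endloop
 endfacet
 facet normal 0.389 -0.389 0.835
  outer loop
   vertex 2.7 2.0 4.0
   vertex 1.3 3.6 5.4
   vertex 2.2 0.0 3.3
  endloop
 endfacet
 facet normal 0.491 -0.289 0.822
  outer loop
   vertex 2.7 2.0 4.0
   vertex 3.2 3.7 4.3
   vertex 1.3 3.6 5.4
  endloop
 endfacet
 facet normal 0.722 -0.382 0.577
  outer loop
   vertex 2.7 2.0 4.0
   vertex 2.2 0.0 3.3
   vertex 4.0 4.0 3.7
  endloop
 endfacet
 facet normal 0.642 -0.312 0.700
  outer loop
   vertex 2.7 2.0 4.0
   vertex 4.0 4.0 3.7
   vertex 3.2 3.7 4.3
  endloop
 endfacet
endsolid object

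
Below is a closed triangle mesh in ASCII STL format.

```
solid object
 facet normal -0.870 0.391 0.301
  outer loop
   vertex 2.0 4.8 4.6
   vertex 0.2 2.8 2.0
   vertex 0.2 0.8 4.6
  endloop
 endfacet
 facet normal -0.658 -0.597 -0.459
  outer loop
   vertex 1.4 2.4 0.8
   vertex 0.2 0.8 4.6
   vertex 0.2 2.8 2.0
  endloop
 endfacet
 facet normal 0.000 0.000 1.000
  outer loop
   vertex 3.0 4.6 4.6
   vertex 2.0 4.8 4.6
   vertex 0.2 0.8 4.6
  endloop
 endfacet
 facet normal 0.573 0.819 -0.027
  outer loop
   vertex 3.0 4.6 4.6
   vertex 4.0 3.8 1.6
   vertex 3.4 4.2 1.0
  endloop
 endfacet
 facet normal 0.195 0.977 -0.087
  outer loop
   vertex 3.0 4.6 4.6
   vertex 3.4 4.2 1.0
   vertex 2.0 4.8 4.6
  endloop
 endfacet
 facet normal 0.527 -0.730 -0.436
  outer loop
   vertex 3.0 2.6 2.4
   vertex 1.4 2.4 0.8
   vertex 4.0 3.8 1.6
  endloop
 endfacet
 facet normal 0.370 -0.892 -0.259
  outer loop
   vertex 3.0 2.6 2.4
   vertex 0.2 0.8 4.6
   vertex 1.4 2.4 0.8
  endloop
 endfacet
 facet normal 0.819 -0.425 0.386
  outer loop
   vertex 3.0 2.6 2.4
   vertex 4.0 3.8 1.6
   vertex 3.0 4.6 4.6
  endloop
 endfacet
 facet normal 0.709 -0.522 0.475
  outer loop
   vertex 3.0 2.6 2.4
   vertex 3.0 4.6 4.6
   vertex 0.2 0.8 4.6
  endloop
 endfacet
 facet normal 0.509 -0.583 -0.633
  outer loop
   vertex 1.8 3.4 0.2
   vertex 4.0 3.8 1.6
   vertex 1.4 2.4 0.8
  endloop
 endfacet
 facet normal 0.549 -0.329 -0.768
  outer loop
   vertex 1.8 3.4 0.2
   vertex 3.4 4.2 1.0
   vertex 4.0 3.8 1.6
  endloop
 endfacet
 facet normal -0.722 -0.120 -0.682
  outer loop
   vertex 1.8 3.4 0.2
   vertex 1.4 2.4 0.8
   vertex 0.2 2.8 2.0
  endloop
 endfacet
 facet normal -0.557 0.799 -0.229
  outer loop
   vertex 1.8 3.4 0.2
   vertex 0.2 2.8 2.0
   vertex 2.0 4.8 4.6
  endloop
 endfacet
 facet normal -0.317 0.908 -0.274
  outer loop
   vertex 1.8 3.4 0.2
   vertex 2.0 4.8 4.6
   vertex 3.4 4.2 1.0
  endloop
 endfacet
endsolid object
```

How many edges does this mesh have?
21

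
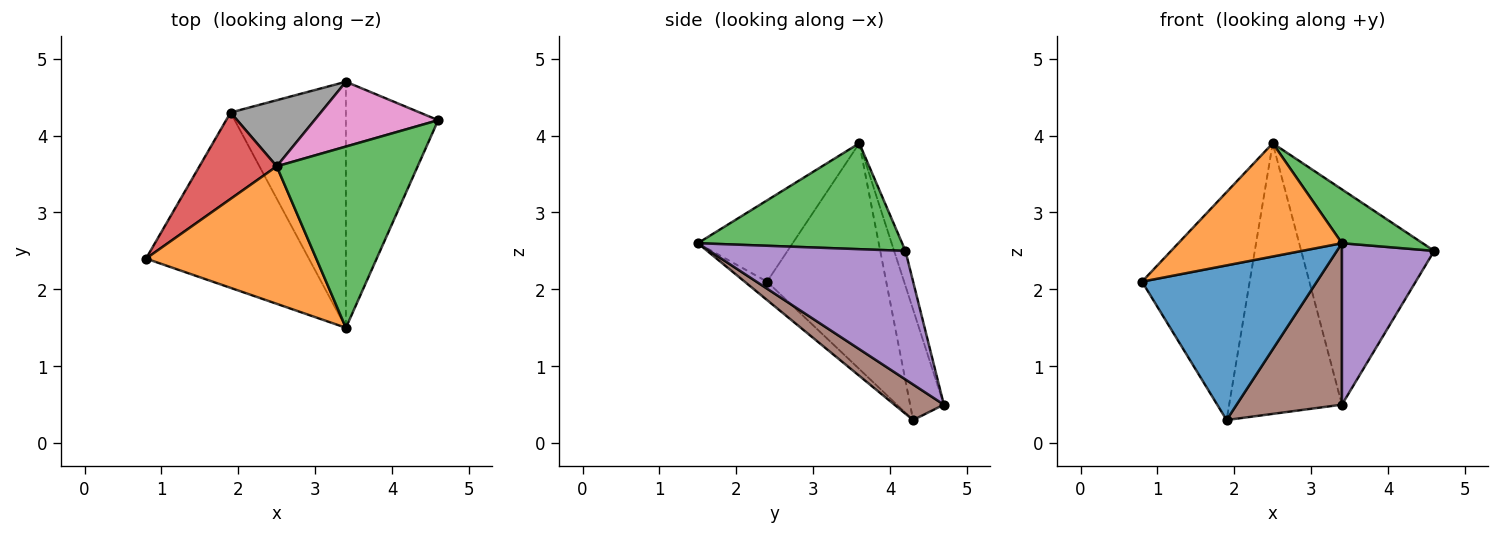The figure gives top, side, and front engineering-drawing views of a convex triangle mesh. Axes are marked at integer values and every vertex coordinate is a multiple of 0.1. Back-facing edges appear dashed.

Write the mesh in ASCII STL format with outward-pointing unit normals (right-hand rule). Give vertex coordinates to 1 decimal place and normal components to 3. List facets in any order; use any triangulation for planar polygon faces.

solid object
 facet normal -0.084 -0.659 -0.747
  outer loop
   vertex 1.9 4.3 0.3
   vertex 3.4 1.5 2.6
   vertex 0.8 2.4 2.1
  endloop
 endfacet
 facet normal -0.346 -0.597 0.724
  outer loop
   vertex 2.5 3.6 3.9
   vertex 0.8 2.4 2.1
   vertex 3.4 1.5 2.6
  endloop
 endfacet
 facet normal 0.585 -0.231 0.778
  outer loop
   vertex 2.5 3.6 3.9
   vertex 3.4 1.5 2.6
   vertex 4.6 4.2 2.5
  endloop
 endfacet
 facet normal -0.719 0.650 0.246
  outer loop
   vertex 2.5 3.6 3.9
   vertex 1.9 4.3 0.3
   vertex 0.8 2.4 2.1
  endloop
 endfacet
 facet normal 0.759 -0.357 -0.545
  outer loop
   vertex 3.4 4.7 0.5
   vertex 4.6 4.2 2.5
   vertex 3.4 1.5 2.6
  endloop
 endfacet
 facet normal 0.250 -0.531 -0.810
  outer loop
   vertex 3.4 4.7 0.5
   vertex 3.4 1.5 2.6
   vertex 1.9 4.3 0.3
  endloop
 endfacet
 facet normal -0.081 0.954 0.287
  outer loop
   vertex 3.4 4.7 0.5
   vertex 2.5 3.6 3.9
   vertex 4.6 4.2 2.5
  endloop
 endfacet
 facet normal -0.279 0.933 0.228
  outer loop
   vertex 3.4 4.7 0.5
   vertex 1.9 4.3 0.3
   vertex 2.5 3.6 3.9
  endloop
 endfacet
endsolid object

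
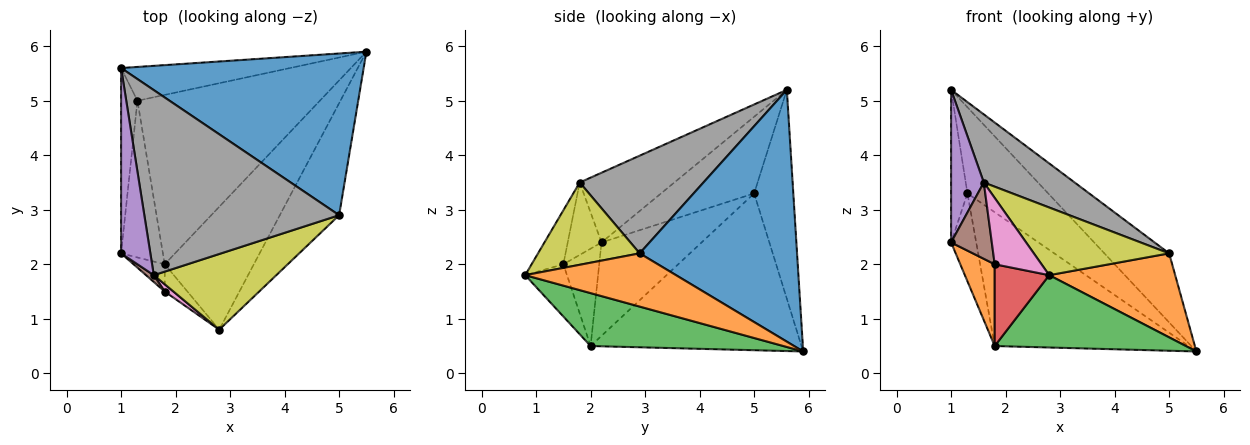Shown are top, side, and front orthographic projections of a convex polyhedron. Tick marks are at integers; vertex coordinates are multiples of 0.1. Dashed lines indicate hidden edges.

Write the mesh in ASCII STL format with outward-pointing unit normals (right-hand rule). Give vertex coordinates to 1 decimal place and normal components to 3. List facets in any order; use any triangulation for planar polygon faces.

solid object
 facet normal 0.691 0.284 0.665
  outer loop
   vertex 5.0 2.9 2.2
   vertex 5.5 5.9 0.4
   vertex 1.0 5.6 5.2
  endloop
 endfacet
 facet normal 0.583 -0.487 -0.650
  outer loop
   vertex 5.0 2.9 2.2
   vertex 2.8 0.8 1.8
   vertex 5.5 5.9 0.4
  endloop
 endfacet
 facet normal -0.964 0.169 -0.206
  outer loop
   vertex 1.3 5.0 3.3
   vertex 1.0 2.2 2.4
   vertex 1.0 5.6 5.2
  endloop
 endfacet
 facet normal -0.412 0.848 -0.333
  outer loop
   vertex 1.3 5.0 3.3
   vertex 1.0 5.6 5.2
   vertex 5.5 5.9 0.4
  endloop
 endfacet
 facet normal -0.879 -0.304 0.369
  outer loop
   vertex 1.6 1.8 3.5
   vertex 1.0 5.6 5.2
   vertex 1.0 2.2 2.4
  endloop
 endfacet
 facet normal -0.637 -0.768 0.069
  outer loop
   vertex 1.6 1.8 3.5
   vertex 1.0 2.2 2.4
   vertex 1.8 1.5 2.0
  endloop
 endfacet
 facet normal -0.559 -0.824 0.090
  outer loop
   vertex 1.6 1.8 3.5
   vertex 1.8 1.5 2.0
   vertex 2.8 0.8 1.8
  endloop
 endfacet
 facet normal 0.426 -0.313 0.849
  outer loop
   vertex 1.6 1.8 3.5
   vertex 5.0 2.9 2.2
   vertex 1.0 5.6 5.2
  endloop
 endfacet
 facet normal 0.448 -0.596 0.667
  outer loop
   vertex 1.6 1.8 3.5
   vertex 2.8 0.8 1.8
   vertex 5.0 2.9 2.2
  endloop
 endfacet
 facet normal -0.890 0.223 -0.398
  outer loop
   vertex 1.8 2.0 0.5
   vertex 1.0 2.2 2.4
   vertex 1.3 5.0 3.3
  endloop
 endfacet
 facet normal -0.559 0.514 -0.650
  outer loop
   vertex 1.8 2.0 0.5
   vertex 1.3 5.0 3.3
   vertex 5.5 5.9 0.4
  endloop
 endfacet
 facet normal -0.703 -0.675 -0.225
  outer loop
   vertex 1.8 2.0 0.5
   vertex 1.8 1.5 2.0
   vertex 1.0 2.2 2.4
  endloop
 endfacet
 facet normal 0.455 -0.452 -0.767
  outer loop
   vertex 1.8 2.0 0.5
   vertex 5.5 5.9 0.4
   vertex 2.8 0.8 1.8
  endloop
 endfacet
 facet normal -0.588 -0.767 -0.256
  outer loop
   vertex 1.8 2.0 0.5
   vertex 2.8 0.8 1.8
   vertex 1.8 1.5 2.0
  endloop
 endfacet
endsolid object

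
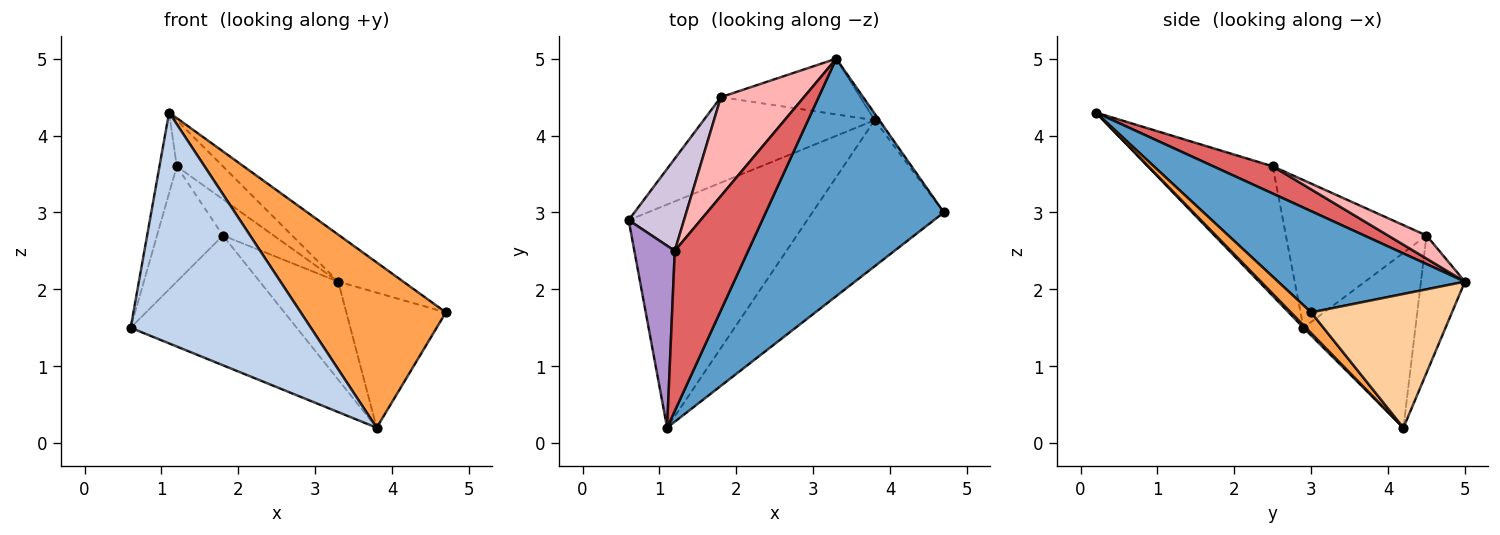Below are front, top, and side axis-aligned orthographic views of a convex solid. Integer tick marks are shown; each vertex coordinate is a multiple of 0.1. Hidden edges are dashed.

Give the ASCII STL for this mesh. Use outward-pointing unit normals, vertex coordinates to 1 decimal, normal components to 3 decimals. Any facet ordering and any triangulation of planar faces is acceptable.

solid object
 facet normal 0.487 0.170 0.857
  outer loop
   vertex 3.3 5.0 2.1
   vertex 1.1 0.2 4.3
   vertex 4.7 3.0 1.7
  endloop
 endfacet
 facet normal 0.010 -0.719 -0.695
  outer loop
   vertex 3.8 4.2 0.2
   vertex 1.1 0.2 4.3
   vertex 0.6 2.9 1.5
  endloop
 endfacet
 facet normal 0.104 -0.745 -0.659
  outer loop
   vertex 3.8 4.2 0.2
   vertex 4.7 3.0 1.7
   vertex 1.1 0.2 4.3
  endloop
 endfacet
 facet normal 0.816 0.577 -0.028
  outer loop
   vertex 3.8 4.2 0.2
   vertex 3.3 5.0 2.1
   vertex 4.7 3.0 1.7
  endloop
 endfacet
 facet normal -0.490 0.728 -0.480
  outer loop
   vertex 3.8 4.2 0.2
   vertex 0.6 2.9 1.5
   vertex 1.8 4.5 2.7
  endloop
 endfacet
 facet normal -0.438 0.781 -0.444
  outer loop
   vertex 3.8 4.2 0.2
   vertex 1.8 4.5 2.7
   vertex 3.3 5.0 2.1
  endloop
 endfacet
 facet normal 0.336 0.261 0.905
  outer loop
   vertex 1.2 2.5 3.6
   vertex 1.1 0.2 4.3
   vertex 3.3 5.0 2.1
  endloop
 endfacet
 facet normal 0.252 0.333 0.908
  outer loop
   vertex 1.2 2.5 3.6
   vertex 3.3 5.0 2.1
   vertex 1.8 4.5 2.7
  endloop
 endfacet
 facet normal -0.946 0.131 0.295
  outer loop
   vertex 1.2 2.5 3.6
   vertex 0.6 2.9 1.5
   vertex 1.1 0.2 4.3
  endloop
 endfacet
 facet normal -0.857 0.402 0.322
  outer loop
   vertex 1.2 2.5 3.6
   vertex 1.8 4.5 2.7
   vertex 0.6 2.9 1.5
  endloop
 endfacet
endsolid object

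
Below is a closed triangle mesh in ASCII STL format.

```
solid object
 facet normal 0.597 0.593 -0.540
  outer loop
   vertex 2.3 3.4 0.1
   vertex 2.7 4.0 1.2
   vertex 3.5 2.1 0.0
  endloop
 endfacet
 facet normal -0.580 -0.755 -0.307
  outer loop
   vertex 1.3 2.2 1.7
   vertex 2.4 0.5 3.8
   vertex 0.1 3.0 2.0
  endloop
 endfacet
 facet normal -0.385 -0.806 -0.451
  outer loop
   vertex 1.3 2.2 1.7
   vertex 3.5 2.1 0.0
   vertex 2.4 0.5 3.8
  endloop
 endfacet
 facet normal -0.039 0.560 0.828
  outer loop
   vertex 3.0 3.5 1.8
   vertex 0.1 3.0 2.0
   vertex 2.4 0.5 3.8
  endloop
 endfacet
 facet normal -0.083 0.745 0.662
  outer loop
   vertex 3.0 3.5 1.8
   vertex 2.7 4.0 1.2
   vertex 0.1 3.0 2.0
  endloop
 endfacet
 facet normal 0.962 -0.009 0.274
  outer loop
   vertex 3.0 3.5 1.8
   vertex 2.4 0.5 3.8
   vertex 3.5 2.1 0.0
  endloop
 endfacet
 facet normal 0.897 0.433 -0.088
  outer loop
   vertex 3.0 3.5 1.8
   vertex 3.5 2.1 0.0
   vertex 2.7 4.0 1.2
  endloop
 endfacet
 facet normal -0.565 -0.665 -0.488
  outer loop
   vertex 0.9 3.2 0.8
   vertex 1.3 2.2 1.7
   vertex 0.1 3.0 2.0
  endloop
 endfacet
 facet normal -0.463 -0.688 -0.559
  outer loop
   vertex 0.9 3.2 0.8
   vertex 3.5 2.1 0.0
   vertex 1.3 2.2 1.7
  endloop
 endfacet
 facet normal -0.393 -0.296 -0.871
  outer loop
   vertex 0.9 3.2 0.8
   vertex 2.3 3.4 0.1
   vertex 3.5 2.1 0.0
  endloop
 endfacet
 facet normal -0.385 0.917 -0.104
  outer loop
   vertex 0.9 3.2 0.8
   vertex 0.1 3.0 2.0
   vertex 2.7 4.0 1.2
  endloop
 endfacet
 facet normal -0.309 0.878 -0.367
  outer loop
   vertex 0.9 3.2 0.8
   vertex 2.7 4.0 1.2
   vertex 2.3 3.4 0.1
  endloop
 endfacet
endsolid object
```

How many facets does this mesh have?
12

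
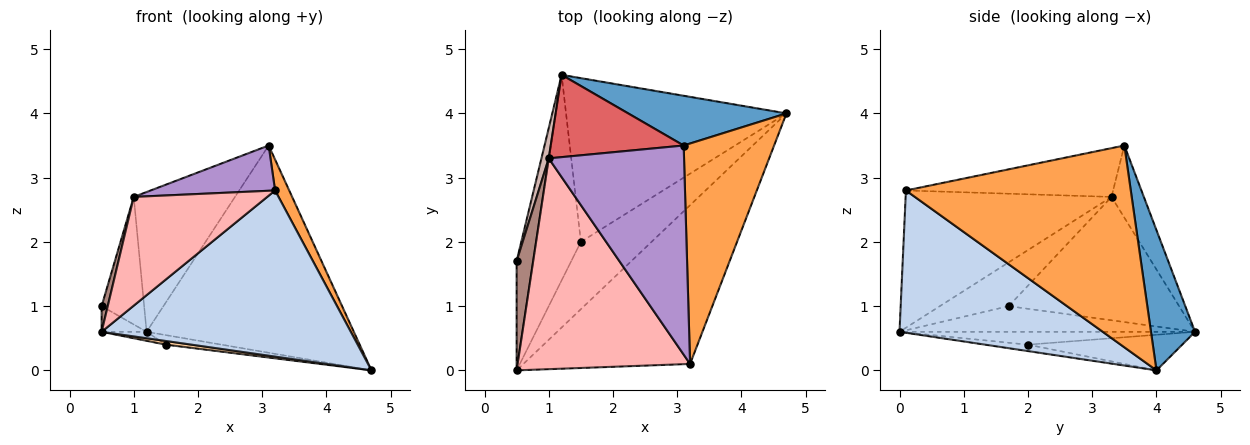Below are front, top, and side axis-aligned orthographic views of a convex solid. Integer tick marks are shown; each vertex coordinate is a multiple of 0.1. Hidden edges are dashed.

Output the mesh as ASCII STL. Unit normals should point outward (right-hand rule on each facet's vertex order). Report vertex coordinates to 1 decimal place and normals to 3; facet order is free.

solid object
 facet normal 0.202 0.952 0.229
  outer loop
   vertex 3.1 3.5 3.5
   vertex 4.7 4.0 0.0
   vertex 1.2 4.6 0.6
  endloop
 endfacet
 facet normal 0.508 -0.623 -0.595
  outer loop
   vertex 3.2 0.1 2.8
   vertex 0.5 0.0 0.6
   vertex 4.7 4.0 0.0
  endloop
 endfacet
 facet normal 0.911 -0.057 0.408
  outer loop
   vertex 3.2 0.1 2.8
   vertex 4.7 4.0 0.0
   vertex 3.1 3.5 3.5
  endloop
 endfacet
 facet normal -0.090 -0.054 -0.994
  outer loop
   vertex 1.5 2.0 0.4
   vertex 4.7 4.0 0.0
   vertex 0.5 0.0 0.6
  endloop
 endfacet
 facet normal -0.276 0.042 -0.960
  outer loop
   vertex 1.5 2.0 0.4
   vertex 0.5 0.0 0.6
   vertex 1.2 4.6 0.6
  endloop
 endfacet
 facet normal -0.159 0.057 -0.986
  outer loop
   vertex 1.5 2.0 0.4
   vertex 1.2 4.6 0.6
   vertex 4.7 4.0 0.0
  endloop
 endfacet
 facet normal -0.265 0.831 0.489
  outer loop
   vertex 1.0 3.3 2.7
   vertex 3.1 3.5 3.5
   vertex 1.2 4.6 0.6
  endloop
 endfacet
 facet normal -0.577 -0.374 0.726
  outer loop
   vertex 1.0 3.3 2.7
   vertex 0.5 0.0 0.6
   vertex 3.2 0.1 2.8
  endloop
 endfacet
 facet normal -0.332 -0.200 0.922
  outer loop
   vertex 1.0 3.3 2.7
   vertex 3.2 0.1 2.8
   vertex 3.1 3.5 3.5
  endloop
 endfacet
 facet normal -0.833 0.127 -0.539
  outer loop
   vertex 0.5 1.7 1.0
   vertex 1.2 4.6 0.6
   vertex 0.5 0.0 0.6
  endloop
 endfacet
 facet normal -0.932 -0.083 0.352
  outer loop
   vertex 0.5 1.7 1.0
   vertex 0.5 0.0 0.6
   vertex 1.0 3.3 2.7
  endloop
 endfacet
 facet normal -0.969 0.242 0.057
  outer loop
   vertex 0.5 1.7 1.0
   vertex 1.0 3.3 2.7
   vertex 1.2 4.6 0.6
  endloop
 endfacet
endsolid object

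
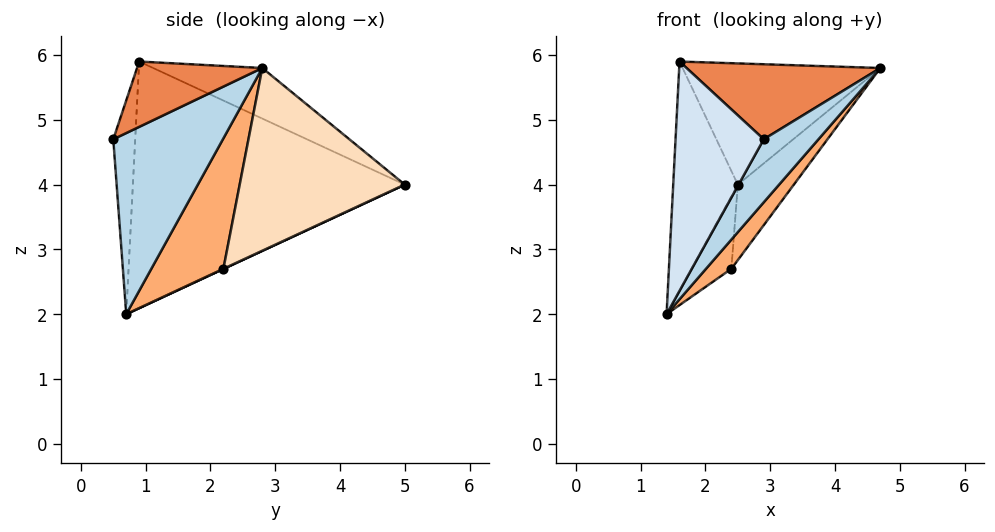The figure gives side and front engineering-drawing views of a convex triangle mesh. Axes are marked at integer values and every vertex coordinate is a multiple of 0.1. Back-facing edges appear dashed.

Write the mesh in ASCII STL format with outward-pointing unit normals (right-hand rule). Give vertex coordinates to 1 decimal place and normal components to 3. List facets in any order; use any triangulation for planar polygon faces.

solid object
 facet normal -0.972 0.231 0.038
  outer loop
   vertex 1.6 0.9 5.9
   vertex 2.5 5.0 4.0
   vertex 1.4 0.7 2.0
  endloop
 endfacet
 facet normal -0.249 0.452 0.857
  outer loop
   vertex 1.6 0.9 5.9
   vertex 4.7 2.8 5.8
   vertex 2.5 5.0 4.0
  endloop
 endfacet
 facet normal 0.790 -0.395 -0.468
  outer loop
   vertex 2.9 0.5 4.7
   vertex 1.4 0.7 2.0
   vertex 4.7 2.8 5.8
  endloop
 endfacet
 facet normal -0.241 -0.969 0.062
  outer loop
   vertex 2.9 0.5 4.7
   vertex 1.6 0.9 5.9
   vertex 1.4 0.7 2.0
  endloop
 endfacet
 facet normal 0.410 -0.634 0.655
  outer loop
   vertex 2.9 0.5 4.7
   vertex 4.7 2.8 5.8
   vertex 1.6 0.9 5.9
  endloop
 endfacet
 facet normal 0.796 -0.280 -0.536
  outer loop
   vertex 2.4 2.2 2.7
   vertex 4.7 2.8 5.8
   vertex 1.4 0.7 2.0
  endloop
 endfacet
 facet normal 0.003 0.421 -0.907
  outer loop
   vertex 2.4 2.2 2.7
   vertex 1.4 0.7 2.0
   vertex 2.5 5.0 4.0
  endloop
 endfacet
 facet normal 0.752 0.255 -0.607
  outer loop
   vertex 2.4 2.2 2.7
   vertex 2.5 5.0 4.0
   vertex 4.7 2.8 5.8
  endloop
 endfacet
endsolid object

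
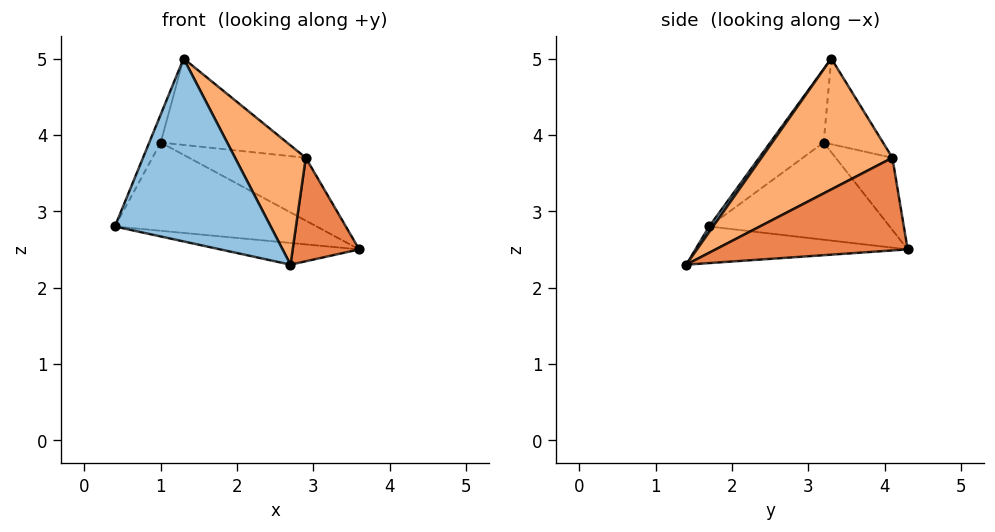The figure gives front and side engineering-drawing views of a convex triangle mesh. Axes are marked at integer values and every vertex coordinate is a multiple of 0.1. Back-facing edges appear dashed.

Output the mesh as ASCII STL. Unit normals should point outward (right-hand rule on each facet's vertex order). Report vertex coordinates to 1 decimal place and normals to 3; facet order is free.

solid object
 facet normal -0.195 0.128 -0.973
  outer loop
   vertex 2.7 1.4 2.3
   vertex 0.4 1.7 2.8
   vertex 3.6 4.3 2.5
  endloop
 endfacet
 facet normal 0.021 -0.813 0.583
  outer loop
   vertex 1.3 3.3 5.0
   vertex 0.4 1.7 2.8
   vertex 2.7 1.4 2.3
  endloop
 endfacet
 facet normal -0.558 0.624 -0.547
  outer loop
   vertex 1.0 3.2 3.9
   vertex 3.6 4.3 2.5
   vertex 0.4 1.7 2.8
  endloop
 endfacet
 facet normal -0.949 0.203 0.240
  outer loop
   vertex 1.0 3.2 3.9
   vertex 0.4 1.7 2.8
   vertex 1.3 3.3 5.0
  endloop
 endfacet
 facet normal 0.846 -0.293 0.445
  outer loop
   vertex 2.9 4.1 3.7
   vertex 2.7 1.4 2.3
   vertex 3.6 4.3 2.5
  endloop
 endfacet
 facet normal 0.690 -0.373 0.620
  outer loop
   vertex 2.9 4.1 3.7
   vertex 1.3 3.3 5.0
   vertex 2.7 1.4 2.3
  endloop
 endfacet
 facet normal -0.435 0.894 -0.104
  outer loop
   vertex 2.9 4.1 3.7
   vertex 3.6 4.3 2.5
   vertex 1.0 3.2 3.9
  endloop
 endfacet
 facet normal -0.425 0.905 0.034
  outer loop
   vertex 2.9 4.1 3.7
   vertex 1.0 3.2 3.9
   vertex 1.3 3.3 5.0
  endloop
 endfacet
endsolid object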